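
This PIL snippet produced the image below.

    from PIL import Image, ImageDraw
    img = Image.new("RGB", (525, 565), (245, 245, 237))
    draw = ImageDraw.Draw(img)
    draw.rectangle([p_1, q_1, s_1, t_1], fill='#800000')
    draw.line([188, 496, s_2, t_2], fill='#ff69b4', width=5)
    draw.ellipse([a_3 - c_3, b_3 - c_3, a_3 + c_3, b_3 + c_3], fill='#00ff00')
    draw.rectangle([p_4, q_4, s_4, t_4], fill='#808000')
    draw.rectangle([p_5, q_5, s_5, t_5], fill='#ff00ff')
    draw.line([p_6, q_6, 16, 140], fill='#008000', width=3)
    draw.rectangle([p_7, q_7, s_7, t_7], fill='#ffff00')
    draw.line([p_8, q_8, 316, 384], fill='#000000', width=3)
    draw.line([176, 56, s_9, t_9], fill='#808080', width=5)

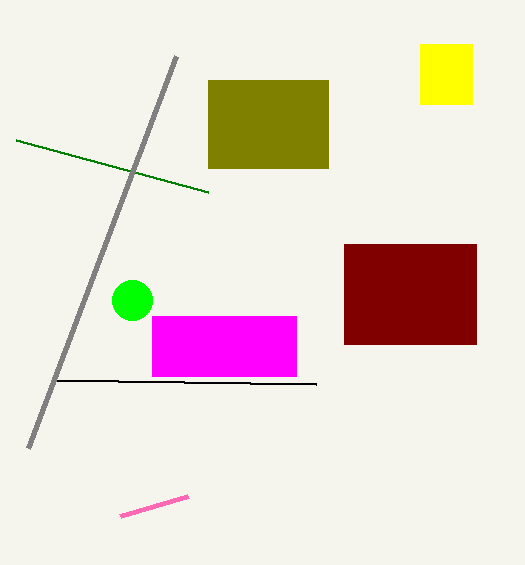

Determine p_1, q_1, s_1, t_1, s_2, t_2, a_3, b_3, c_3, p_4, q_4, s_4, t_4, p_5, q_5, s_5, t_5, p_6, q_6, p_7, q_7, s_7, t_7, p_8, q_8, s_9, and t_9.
p_1 = 344; q_1 = 244; s_1 = 476; t_1 = 344; s_2 = 120; t_2 = 516; a_3 = 132; b_3 = 300; c_3 = 20; p_4 = 208; q_4 = 80; s_4 = 328; t_4 = 168; p_5 = 152; q_5 = 316; s_5 = 296; t_5 = 376; p_6 = 208; q_6 = 192; p_7 = 420; q_7 = 44; s_7 = 472; t_7 = 104; p_8 = 52; q_8 = 380; s_9 = 28; t_9 = 448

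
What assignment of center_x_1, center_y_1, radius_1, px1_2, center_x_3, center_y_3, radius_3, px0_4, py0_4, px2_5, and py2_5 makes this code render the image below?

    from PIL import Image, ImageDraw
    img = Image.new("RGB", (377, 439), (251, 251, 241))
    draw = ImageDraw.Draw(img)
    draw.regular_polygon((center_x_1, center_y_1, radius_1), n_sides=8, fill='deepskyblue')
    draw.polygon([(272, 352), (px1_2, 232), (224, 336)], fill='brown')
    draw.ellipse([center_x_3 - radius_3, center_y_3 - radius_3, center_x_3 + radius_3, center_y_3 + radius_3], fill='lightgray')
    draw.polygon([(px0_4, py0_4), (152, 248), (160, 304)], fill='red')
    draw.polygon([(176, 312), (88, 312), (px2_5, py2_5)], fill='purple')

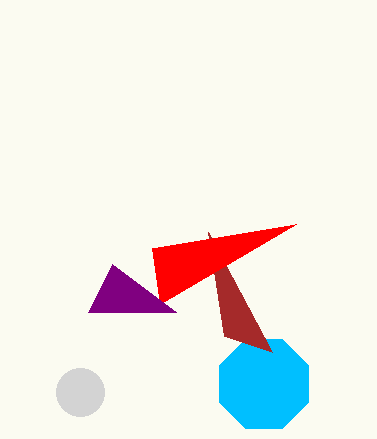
center_x_1 = 264; center_y_1 = 384; radius_1 = 48; px1_2 = 208; center_x_3 = 80; center_y_3 = 392; radius_3 = 24; px0_4 = 296; py0_4 = 224; px2_5 = 112; py2_5 = 264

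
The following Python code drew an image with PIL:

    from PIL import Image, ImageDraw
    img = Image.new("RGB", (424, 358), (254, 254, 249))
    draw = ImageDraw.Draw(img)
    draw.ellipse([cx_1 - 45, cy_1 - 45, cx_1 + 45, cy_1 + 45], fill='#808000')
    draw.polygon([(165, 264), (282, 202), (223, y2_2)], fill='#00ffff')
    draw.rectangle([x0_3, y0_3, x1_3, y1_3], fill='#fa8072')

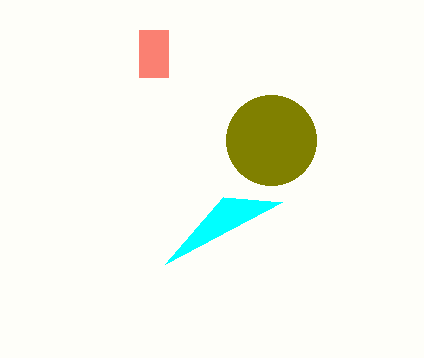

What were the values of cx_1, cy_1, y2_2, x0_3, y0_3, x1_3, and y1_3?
cx_1 = 271
cy_1 = 140
y2_2 = 197
x0_3 = 139
y0_3 = 30
x1_3 = 168
y1_3 = 77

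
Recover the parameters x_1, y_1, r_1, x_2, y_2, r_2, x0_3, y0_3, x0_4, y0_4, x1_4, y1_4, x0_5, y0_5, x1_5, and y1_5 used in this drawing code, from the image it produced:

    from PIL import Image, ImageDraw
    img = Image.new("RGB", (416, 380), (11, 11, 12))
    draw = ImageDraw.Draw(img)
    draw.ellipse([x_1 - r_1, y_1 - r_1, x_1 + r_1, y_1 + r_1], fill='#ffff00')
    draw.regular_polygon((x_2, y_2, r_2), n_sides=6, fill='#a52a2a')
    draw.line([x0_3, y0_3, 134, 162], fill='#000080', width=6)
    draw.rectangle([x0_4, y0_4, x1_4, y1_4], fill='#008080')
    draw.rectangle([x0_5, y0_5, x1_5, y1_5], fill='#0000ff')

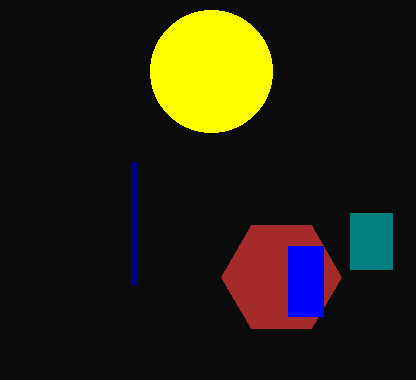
x_1 = 211; y_1 = 71; r_1 = 61; x_2 = 281; y_2 = 277; r_2 = 60; x0_3 = 134; y0_3 = 284; x0_4 = 350; y0_4 = 213; x1_4 = 392; y1_4 = 269; x0_5 = 288; y0_5 = 246; x1_5 = 323; y1_5 = 316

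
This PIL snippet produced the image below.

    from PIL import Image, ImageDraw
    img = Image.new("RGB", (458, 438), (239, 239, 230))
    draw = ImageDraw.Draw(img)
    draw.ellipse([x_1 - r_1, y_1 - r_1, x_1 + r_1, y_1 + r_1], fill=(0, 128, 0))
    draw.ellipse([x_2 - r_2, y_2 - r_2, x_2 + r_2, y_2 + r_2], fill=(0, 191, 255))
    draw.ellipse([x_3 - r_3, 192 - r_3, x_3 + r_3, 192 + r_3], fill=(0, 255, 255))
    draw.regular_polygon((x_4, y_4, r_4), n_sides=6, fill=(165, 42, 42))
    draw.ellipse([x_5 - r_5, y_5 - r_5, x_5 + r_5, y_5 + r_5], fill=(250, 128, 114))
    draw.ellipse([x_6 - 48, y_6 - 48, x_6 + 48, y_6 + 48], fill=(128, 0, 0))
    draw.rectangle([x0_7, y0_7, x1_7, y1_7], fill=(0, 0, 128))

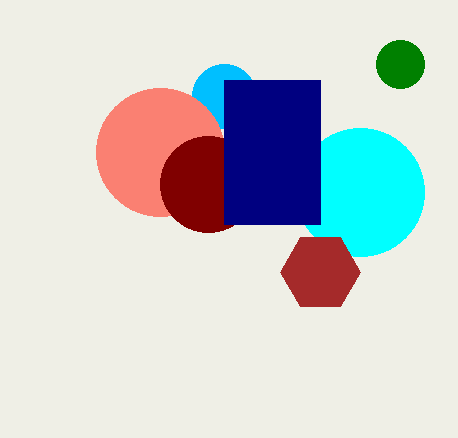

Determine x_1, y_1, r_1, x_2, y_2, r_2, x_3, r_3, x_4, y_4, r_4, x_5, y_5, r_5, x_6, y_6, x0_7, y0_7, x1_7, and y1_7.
x_1 = 400
y_1 = 64
r_1 = 24
x_2 = 224
y_2 = 96
r_2 = 32
x_3 = 360
r_3 = 64
x_4 = 320
y_4 = 272
r_4 = 40
x_5 = 160
y_5 = 152
r_5 = 64
x_6 = 208
y_6 = 184
x0_7 = 224
y0_7 = 80
x1_7 = 320
y1_7 = 224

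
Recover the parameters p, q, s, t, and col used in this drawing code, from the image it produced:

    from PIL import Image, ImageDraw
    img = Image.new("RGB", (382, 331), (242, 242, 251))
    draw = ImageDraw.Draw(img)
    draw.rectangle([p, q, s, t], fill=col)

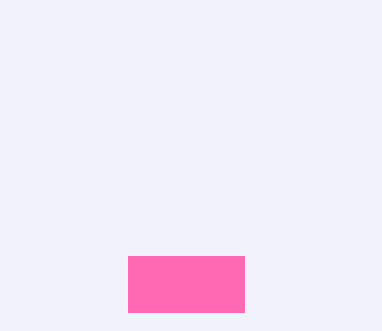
p = 128
q = 256
s = 244
t = 312
col = 'hotpink'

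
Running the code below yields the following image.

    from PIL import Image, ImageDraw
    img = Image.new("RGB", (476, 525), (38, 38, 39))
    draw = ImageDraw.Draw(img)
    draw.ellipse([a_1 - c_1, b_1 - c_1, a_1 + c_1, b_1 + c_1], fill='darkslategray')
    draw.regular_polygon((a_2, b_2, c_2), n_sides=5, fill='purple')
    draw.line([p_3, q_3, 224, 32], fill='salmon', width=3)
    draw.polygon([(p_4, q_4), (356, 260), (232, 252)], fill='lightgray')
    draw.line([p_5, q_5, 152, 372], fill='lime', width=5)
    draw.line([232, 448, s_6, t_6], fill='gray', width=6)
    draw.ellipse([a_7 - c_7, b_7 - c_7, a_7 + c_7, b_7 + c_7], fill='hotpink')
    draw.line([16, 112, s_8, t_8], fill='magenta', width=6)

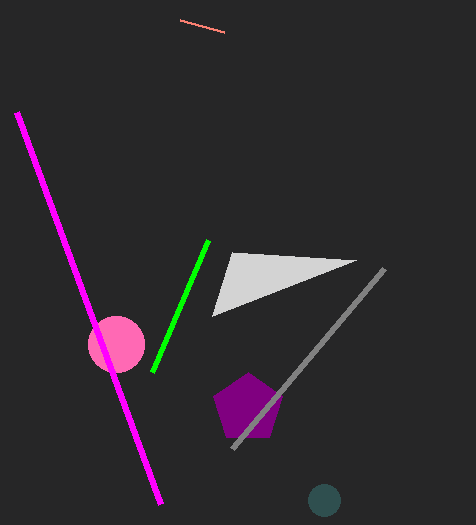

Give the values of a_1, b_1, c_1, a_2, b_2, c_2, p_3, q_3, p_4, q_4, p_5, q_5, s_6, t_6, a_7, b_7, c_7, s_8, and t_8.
a_1 = 324
b_1 = 500
c_1 = 16
a_2 = 248
b_2 = 408
c_2 = 36
p_3 = 180
q_3 = 20
p_4 = 212
q_4 = 316
p_5 = 208
q_5 = 240
s_6 = 384
t_6 = 268
a_7 = 116
b_7 = 344
c_7 = 28
s_8 = 160
t_8 = 504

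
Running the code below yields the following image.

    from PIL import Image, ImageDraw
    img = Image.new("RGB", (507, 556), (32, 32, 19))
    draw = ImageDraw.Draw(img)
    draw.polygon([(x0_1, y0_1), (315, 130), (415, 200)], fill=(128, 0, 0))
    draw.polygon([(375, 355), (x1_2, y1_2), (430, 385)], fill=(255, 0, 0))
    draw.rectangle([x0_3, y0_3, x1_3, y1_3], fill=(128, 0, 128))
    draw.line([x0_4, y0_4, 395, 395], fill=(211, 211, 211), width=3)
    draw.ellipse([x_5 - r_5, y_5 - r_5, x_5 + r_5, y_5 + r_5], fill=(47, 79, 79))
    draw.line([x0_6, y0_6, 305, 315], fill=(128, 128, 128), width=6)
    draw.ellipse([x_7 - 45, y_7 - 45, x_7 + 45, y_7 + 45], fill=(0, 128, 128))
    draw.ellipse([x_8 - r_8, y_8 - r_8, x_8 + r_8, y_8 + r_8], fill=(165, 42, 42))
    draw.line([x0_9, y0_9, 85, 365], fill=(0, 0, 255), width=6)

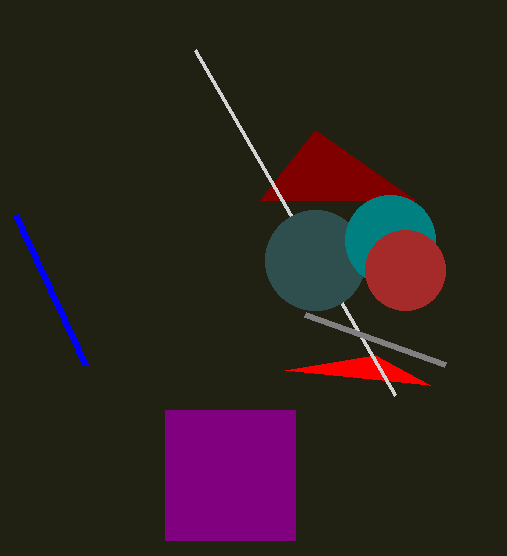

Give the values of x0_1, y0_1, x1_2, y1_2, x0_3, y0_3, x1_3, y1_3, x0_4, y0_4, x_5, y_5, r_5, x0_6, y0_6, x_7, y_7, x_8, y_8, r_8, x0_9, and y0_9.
x0_1 = 260
y0_1 = 200
x1_2 = 285
y1_2 = 370
x0_3 = 165
y0_3 = 410
x1_3 = 295
y1_3 = 540
x0_4 = 195
y0_4 = 50
x_5 = 315
y_5 = 260
r_5 = 50
x0_6 = 445
y0_6 = 365
x_7 = 390
y_7 = 240
x_8 = 405
y_8 = 270
r_8 = 40
x0_9 = 15
y0_9 = 215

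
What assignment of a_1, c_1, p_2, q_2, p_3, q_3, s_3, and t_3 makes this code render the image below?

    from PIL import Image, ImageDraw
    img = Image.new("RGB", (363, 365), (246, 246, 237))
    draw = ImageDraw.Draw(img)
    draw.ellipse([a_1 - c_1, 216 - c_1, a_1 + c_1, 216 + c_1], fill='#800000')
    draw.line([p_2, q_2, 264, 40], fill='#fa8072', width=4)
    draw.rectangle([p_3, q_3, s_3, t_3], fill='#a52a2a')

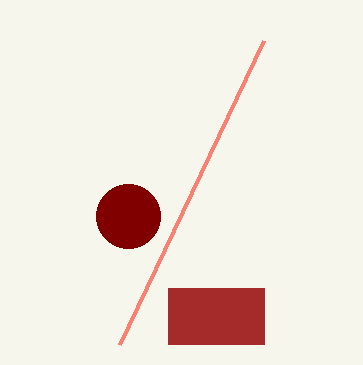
a_1 = 128, c_1 = 32, p_2 = 120, q_2 = 344, p_3 = 168, q_3 = 288, s_3 = 264, t_3 = 344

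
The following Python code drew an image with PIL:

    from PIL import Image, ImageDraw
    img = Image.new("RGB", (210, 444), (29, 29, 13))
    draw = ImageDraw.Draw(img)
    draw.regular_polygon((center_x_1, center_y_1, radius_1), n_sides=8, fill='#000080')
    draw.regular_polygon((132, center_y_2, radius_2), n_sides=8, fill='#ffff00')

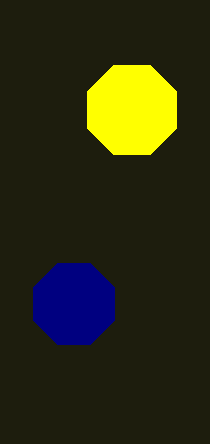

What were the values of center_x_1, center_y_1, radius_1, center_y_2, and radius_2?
center_x_1 = 74, center_y_1 = 304, radius_1 = 44, center_y_2 = 110, radius_2 = 48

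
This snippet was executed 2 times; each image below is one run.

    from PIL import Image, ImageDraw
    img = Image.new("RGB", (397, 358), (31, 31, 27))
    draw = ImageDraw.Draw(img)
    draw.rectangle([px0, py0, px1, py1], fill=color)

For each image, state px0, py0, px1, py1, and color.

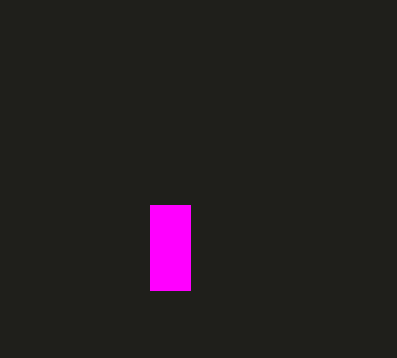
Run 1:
px0 = 150, py0 = 205, px1 = 190, py1 = 290, color = 'magenta'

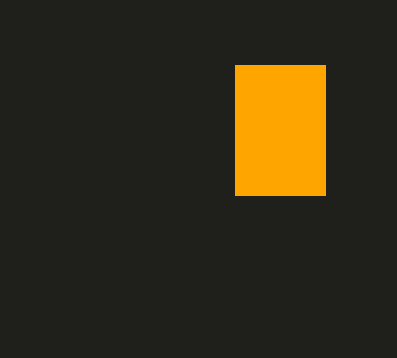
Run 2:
px0 = 235
py0 = 65
px1 = 325
py1 = 195
color = 'orange'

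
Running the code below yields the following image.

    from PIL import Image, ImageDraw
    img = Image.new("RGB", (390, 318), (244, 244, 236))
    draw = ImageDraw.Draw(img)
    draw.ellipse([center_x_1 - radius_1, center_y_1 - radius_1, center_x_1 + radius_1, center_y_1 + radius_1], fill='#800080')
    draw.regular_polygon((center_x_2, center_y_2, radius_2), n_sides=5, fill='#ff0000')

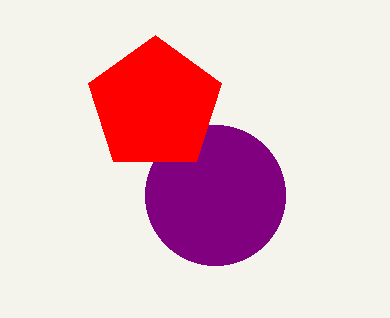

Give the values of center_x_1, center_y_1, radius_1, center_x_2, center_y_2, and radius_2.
center_x_1 = 215
center_y_1 = 195
radius_1 = 70
center_x_2 = 155
center_y_2 = 105
radius_2 = 70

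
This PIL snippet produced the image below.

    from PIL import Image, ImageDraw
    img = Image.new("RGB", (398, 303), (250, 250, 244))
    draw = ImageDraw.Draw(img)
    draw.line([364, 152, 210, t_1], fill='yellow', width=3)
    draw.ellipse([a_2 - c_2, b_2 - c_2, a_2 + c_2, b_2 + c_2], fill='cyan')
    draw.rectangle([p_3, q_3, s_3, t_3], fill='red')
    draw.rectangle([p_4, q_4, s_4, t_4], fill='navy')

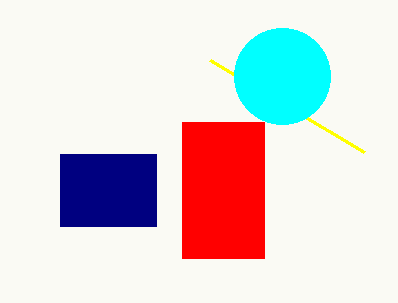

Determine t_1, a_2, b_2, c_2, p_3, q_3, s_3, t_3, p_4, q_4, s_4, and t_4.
t_1 = 60; a_2 = 282; b_2 = 76; c_2 = 48; p_3 = 182; q_3 = 122; s_3 = 264; t_3 = 258; p_4 = 60; q_4 = 154; s_4 = 156; t_4 = 226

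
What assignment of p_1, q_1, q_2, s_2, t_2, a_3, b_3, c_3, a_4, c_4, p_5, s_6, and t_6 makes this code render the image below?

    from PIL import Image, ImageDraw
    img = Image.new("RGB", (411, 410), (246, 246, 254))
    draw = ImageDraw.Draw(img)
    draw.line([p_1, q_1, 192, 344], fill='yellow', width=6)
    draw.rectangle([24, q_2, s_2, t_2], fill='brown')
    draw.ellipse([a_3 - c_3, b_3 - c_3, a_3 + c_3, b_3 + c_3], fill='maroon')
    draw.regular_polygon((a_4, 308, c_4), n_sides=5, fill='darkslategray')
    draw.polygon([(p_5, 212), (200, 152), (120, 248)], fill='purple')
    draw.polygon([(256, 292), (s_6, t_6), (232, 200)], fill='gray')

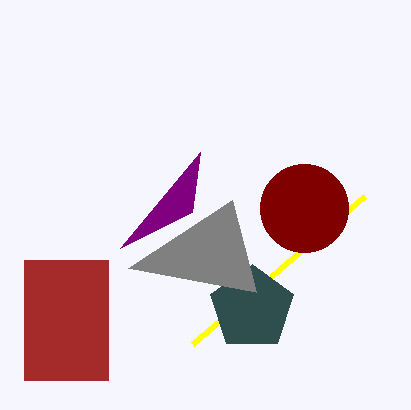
p_1 = 364
q_1 = 196
q_2 = 260
s_2 = 108
t_2 = 380
a_3 = 304
b_3 = 208
c_3 = 44
a_4 = 252
c_4 = 44
p_5 = 192
s_6 = 128
t_6 = 268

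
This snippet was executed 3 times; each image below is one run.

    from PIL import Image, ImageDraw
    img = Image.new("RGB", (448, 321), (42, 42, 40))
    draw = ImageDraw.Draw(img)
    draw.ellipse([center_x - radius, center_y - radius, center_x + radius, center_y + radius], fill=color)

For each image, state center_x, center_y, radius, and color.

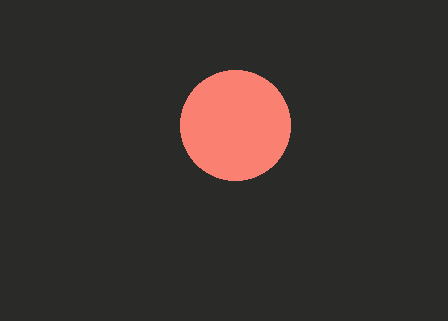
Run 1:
center_x = 235; center_y = 125; radius = 55; color = 'salmon'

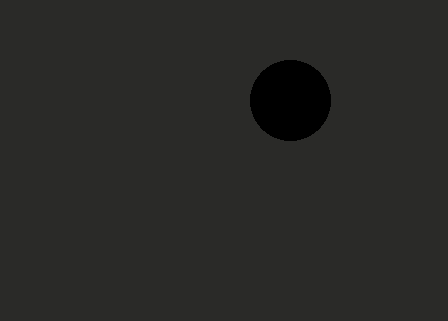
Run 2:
center_x = 290; center_y = 100; radius = 40; color = 'black'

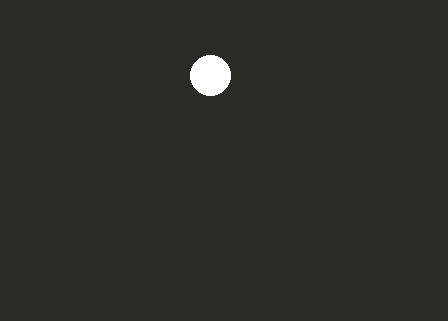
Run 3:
center_x = 210
center_y = 75
radius = 20
color = 'white'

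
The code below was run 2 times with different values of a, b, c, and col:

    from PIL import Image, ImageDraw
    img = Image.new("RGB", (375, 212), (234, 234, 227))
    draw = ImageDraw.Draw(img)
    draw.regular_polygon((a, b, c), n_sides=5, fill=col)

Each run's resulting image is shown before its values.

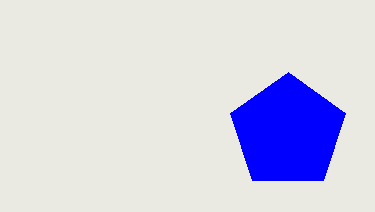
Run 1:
a = 288
b = 132
c = 60
col = 'blue'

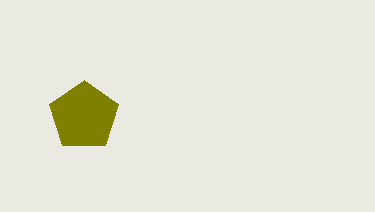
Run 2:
a = 84
b = 116
c = 36
col = 'olive'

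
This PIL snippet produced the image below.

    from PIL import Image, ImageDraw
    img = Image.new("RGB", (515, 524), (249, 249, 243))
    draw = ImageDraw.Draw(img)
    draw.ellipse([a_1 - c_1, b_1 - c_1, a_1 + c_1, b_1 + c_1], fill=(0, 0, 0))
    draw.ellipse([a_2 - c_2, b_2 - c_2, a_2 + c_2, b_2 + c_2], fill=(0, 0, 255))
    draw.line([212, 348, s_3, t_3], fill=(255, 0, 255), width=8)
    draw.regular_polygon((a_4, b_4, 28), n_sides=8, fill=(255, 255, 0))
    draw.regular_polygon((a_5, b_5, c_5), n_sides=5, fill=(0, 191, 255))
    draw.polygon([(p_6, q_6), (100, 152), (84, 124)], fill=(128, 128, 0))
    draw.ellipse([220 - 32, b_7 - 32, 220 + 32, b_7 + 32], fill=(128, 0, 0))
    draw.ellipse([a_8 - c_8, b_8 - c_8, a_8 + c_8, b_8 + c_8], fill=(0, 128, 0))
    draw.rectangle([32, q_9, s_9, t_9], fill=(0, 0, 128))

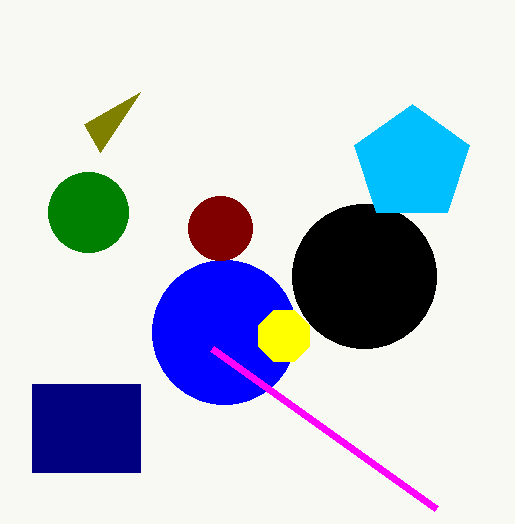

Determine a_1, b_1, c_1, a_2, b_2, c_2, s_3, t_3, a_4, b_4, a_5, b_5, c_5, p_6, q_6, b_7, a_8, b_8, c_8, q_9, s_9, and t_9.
a_1 = 364, b_1 = 276, c_1 = 72, a_2 = 224, b_2 = 332, c_2 = 72, s_3 = 436, t_3 = 508, a_4 = 284, b_4 = 336, a_5 = 412, b_5 = 164, c_5 = 60, p_6 = 140, q_6 = 92, b_7 = 228, a_8 = 88, b_8 = 212, c_8 = 40, q_9 = 384, s_9 = 140, t_9 = 472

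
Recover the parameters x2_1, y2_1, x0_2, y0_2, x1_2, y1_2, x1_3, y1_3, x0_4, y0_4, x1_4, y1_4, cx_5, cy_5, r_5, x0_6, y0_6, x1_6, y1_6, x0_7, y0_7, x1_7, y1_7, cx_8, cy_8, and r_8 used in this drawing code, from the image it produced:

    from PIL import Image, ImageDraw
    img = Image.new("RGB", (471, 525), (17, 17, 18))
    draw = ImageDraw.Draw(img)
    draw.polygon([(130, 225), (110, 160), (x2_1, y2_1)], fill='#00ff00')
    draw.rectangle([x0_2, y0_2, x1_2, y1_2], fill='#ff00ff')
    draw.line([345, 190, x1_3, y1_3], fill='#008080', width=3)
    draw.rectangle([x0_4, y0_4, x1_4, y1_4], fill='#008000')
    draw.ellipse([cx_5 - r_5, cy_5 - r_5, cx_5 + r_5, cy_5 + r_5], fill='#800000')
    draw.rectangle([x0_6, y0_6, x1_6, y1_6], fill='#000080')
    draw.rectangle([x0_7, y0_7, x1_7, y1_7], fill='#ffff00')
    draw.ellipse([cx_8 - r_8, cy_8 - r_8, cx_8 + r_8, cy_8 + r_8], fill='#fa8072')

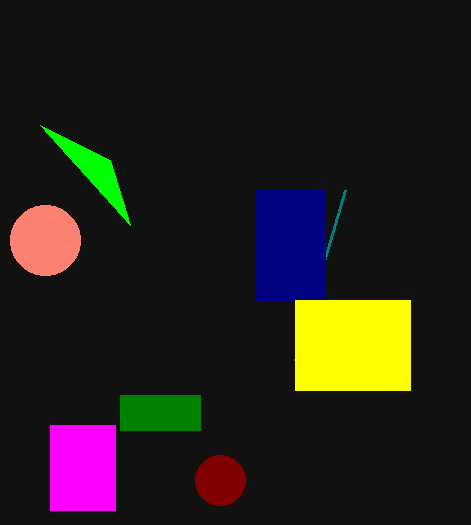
x2_1 = 40, y2_1 = 125, x0_2 = 50, y0_2 = 425, x1_2 = 115, y1_2 = 510, x1_3 = 295, y1_3 = 360, x0_4 = 120, y0_4 = 395, x1_4 = 200, y1_4 = 430, cx_5 = 220, cy_5 = 480, r_5 = 25, x0_6 = 255, y0_6 = 190, x1_6 = 325, y1_6 = 300, x0_7 = 295, y0_7 = 300, x1_7 = 410, y1_7 = 390, cx_8 = 45, cy_8 = 240, r_8 = 35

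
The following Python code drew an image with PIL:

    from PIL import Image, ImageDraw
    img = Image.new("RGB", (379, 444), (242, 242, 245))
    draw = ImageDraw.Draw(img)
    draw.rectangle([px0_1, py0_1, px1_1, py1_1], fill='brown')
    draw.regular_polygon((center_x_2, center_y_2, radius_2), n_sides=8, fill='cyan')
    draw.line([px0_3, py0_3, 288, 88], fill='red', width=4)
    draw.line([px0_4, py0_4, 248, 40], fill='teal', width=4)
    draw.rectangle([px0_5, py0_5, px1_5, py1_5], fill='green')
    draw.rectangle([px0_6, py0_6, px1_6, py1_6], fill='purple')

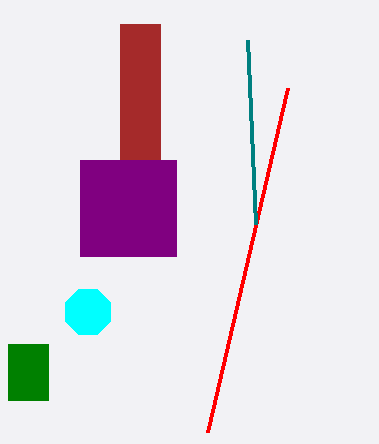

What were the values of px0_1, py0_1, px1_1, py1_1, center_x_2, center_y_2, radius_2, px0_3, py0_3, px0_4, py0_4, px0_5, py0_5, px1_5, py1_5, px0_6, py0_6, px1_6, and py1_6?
px0_1 = 120, py0_1 = 24, px1_1 = 160, py1_1 = 160, center_x_2 = 88, center_y_2 = 312, radius_2 = 24, px0_3 = 208, py0_3 = 432, px0_4 = 256, py0_4 = 224, px0_5 = 8, py0_5 = 344, px1_5 = 48, py1_5 = 400, px0_6 = 80, py0_6 = 160, px1_6 = 176, py1_6 = 256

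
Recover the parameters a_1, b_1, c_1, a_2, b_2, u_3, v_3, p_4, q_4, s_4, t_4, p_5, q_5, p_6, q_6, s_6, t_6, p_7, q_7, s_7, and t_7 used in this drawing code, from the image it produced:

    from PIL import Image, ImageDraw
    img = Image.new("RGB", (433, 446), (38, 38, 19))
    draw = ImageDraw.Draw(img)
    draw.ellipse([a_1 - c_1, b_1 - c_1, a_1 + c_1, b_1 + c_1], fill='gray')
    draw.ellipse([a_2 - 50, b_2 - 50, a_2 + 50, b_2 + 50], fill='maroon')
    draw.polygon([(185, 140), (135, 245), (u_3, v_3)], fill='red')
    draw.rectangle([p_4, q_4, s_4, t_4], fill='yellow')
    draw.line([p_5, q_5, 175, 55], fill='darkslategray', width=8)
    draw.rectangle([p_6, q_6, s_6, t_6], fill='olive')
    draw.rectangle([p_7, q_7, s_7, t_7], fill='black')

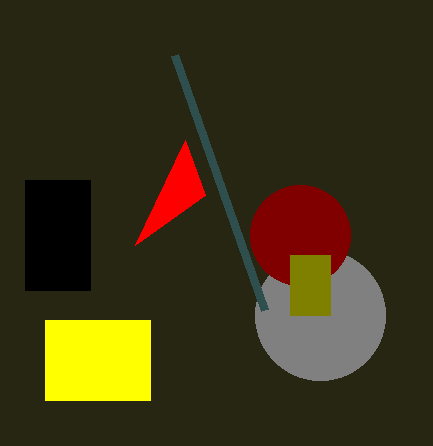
a_1 = 320
b_1 = 315
c_1 = 65
a_2 = 300
b_2 = 235
u_3 = 205
v_3 = 195
p_4 = 45
q_4 = 320
s_4 = 150
t_4 = 400
p_5 = 265
q_5 = 310
p_6 = 290
q_6 = 255
s_6 = 330
t_6 = 315
p_7 = 25
q_7 = 180
s_7 = 90
t_7 = 290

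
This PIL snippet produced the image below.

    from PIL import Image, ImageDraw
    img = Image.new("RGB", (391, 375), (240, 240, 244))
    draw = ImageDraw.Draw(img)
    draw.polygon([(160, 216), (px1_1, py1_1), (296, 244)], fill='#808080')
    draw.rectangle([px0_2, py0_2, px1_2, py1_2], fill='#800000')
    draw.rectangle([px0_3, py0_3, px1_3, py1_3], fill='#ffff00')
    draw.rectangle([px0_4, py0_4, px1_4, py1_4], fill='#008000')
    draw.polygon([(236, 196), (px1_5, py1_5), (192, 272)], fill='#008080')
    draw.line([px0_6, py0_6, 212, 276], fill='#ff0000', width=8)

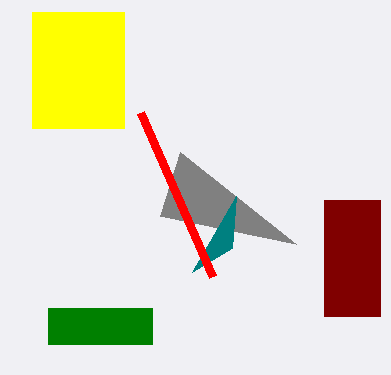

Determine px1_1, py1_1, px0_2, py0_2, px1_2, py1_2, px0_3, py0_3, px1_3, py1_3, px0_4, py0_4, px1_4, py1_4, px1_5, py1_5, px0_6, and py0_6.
px1_1 = 180, py1_1 = 152, px0_2 = 324, py0_2 = 200, px1_2 = 380, py1_2 = 316, px0_3 = 32, py0_3 = 12, px1_3 = 124, py1_3 = 128, px0_4 = 48, py0_4 = 308, px1_4 = 152, py1_4 = 344, px1_5 = 232, py1_5 = 248, px0_6 = 140, py0_6 = 112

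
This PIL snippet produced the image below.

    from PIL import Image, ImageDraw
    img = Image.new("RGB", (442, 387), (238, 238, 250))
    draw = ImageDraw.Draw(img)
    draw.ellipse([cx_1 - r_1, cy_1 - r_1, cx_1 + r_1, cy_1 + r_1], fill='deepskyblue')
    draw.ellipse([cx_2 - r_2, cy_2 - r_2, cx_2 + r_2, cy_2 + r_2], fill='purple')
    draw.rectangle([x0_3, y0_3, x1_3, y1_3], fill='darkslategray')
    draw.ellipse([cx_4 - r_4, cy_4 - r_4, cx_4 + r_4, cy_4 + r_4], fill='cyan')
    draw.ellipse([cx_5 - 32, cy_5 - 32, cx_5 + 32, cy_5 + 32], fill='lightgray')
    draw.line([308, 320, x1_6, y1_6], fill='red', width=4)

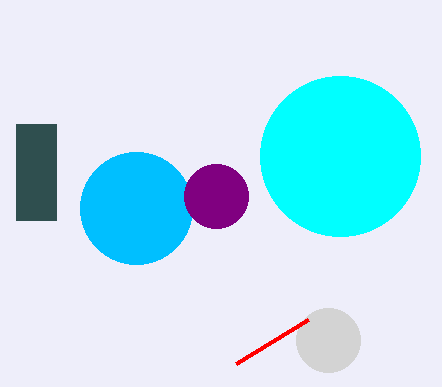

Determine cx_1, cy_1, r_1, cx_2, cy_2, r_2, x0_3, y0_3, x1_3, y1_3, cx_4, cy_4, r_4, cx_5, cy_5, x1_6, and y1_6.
cx_1 = 136; cy_1 = 208; r_1 = 56; cx_2 = 216; cy_2 = 196; r_2 = 32; x0_3 = 16; y0_3 = 124; x1_3 = 56; y1_3 = 220; cx_4 = 340; cy_4 = 156; r_4 = 80; cx_5 = 328; cy_5 = 340; x1_6 = 236; y1_6 = 364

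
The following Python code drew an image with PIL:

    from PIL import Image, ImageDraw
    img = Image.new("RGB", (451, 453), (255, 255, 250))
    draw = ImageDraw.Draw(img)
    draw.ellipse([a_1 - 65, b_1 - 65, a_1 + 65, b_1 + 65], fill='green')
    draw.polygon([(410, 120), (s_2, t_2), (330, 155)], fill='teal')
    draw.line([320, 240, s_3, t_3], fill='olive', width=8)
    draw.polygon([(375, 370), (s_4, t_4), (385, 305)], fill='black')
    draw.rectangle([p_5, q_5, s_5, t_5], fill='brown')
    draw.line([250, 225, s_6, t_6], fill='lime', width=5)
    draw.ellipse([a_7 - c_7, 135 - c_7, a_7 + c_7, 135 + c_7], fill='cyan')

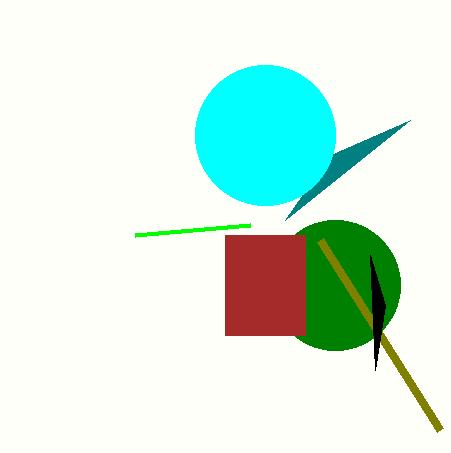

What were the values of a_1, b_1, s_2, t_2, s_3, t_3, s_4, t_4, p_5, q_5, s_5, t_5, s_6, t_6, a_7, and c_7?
a_1 = 335; b_1 = 285; s_2 = 285; t_2 = 220; s_3 = 440; t_3 = 430; s_4 = 370; t_4 = 255; p_5 = 225; q_5 = 235; s_5 = 305; t_5 = 335; s_6 = 135; t_6 = 235; a_7 = 265; c_7 = 70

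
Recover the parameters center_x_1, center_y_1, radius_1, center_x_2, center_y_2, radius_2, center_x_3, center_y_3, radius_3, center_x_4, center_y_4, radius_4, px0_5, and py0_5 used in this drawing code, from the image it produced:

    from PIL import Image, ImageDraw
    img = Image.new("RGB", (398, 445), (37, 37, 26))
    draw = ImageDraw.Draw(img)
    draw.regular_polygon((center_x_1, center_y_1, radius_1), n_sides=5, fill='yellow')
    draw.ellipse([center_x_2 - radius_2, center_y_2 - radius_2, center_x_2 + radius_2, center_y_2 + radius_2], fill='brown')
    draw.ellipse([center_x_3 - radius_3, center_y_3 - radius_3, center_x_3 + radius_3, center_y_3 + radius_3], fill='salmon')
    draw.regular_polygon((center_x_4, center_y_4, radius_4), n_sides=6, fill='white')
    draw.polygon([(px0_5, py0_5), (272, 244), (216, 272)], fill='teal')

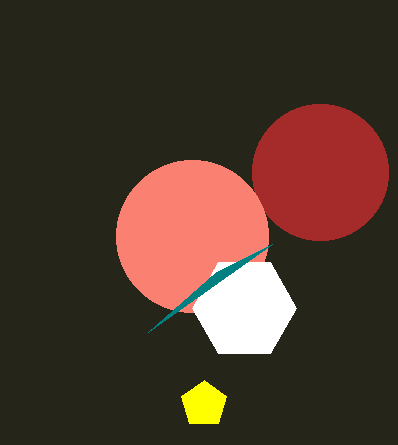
center_x_1 = 204, center_y_1 = 404, radius_1 = 24, center_x_2 = 320, center_y_2 = 172, radius_2 = 68, center_x_3 = 192, center_y_3 = 236, radius_3 = 76, center_x_4 = 244, center_y_4 = 308, radius_4 = 52, px0_5 = 148, py0_5 = 332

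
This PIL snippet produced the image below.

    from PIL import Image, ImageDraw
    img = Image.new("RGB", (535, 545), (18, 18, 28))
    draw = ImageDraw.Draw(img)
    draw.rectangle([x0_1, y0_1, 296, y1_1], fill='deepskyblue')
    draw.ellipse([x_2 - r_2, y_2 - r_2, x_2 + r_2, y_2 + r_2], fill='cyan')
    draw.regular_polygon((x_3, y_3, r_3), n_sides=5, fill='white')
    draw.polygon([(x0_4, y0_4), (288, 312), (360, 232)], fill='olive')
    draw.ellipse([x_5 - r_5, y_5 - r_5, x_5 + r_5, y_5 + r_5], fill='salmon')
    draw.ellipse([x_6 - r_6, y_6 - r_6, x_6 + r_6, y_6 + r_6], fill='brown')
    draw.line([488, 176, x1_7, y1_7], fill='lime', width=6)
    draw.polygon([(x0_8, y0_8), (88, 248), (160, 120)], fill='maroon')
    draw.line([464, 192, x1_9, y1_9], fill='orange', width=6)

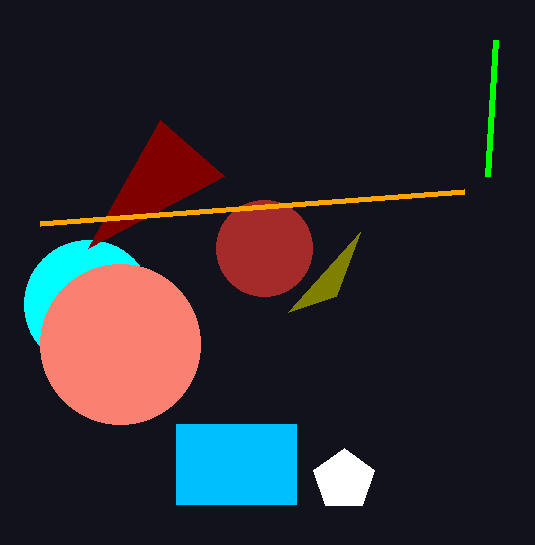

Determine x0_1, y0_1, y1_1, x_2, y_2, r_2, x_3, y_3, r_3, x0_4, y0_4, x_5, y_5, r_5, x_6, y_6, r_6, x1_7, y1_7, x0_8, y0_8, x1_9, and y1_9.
x0_1 = 176; y0_1 = 424; y1_1 = 504; x_2 = 88; y_2 = 304; r_2 = 64; x_3 = 344; y_3 = 480; r_3 = 32; x0_4 = 336; y0_4 = 296; x_5 = 120; y_5 = 344; r_5 = 80; x_6 = 264; y_6 = 248; r_6 = 48; x1_7 = 496; y1_7 = 40; x0_8 = 224; y0_8 = 176; x1_9 = 40; y1_9 = 224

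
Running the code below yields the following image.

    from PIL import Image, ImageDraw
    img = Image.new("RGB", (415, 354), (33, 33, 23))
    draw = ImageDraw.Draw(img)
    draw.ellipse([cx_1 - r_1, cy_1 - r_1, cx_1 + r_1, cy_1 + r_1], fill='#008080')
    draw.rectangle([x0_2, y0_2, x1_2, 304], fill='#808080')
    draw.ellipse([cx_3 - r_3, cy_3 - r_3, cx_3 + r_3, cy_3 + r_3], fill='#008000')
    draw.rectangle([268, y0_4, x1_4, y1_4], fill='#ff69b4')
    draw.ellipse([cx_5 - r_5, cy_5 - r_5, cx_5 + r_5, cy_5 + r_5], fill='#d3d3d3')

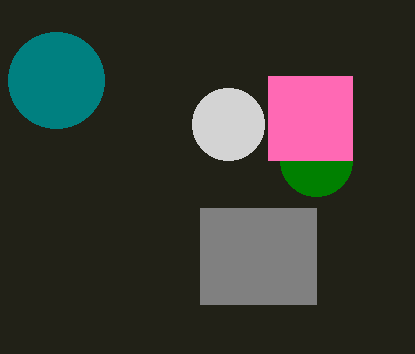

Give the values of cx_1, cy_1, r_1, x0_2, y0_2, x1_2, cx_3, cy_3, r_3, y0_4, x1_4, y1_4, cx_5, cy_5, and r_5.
cx_1 = 56, cy_1 = 80, r_1 = 48, x0_2 = 200, y0_2 = 208, x1_2 = 316, cx_3 = 316, cy_3 = 160, r_3 = 36, y0_4 = 76, x1_4 = 352, y1_4 = 160, cx_5 = 228, cy_5 = 124, r_5 = 36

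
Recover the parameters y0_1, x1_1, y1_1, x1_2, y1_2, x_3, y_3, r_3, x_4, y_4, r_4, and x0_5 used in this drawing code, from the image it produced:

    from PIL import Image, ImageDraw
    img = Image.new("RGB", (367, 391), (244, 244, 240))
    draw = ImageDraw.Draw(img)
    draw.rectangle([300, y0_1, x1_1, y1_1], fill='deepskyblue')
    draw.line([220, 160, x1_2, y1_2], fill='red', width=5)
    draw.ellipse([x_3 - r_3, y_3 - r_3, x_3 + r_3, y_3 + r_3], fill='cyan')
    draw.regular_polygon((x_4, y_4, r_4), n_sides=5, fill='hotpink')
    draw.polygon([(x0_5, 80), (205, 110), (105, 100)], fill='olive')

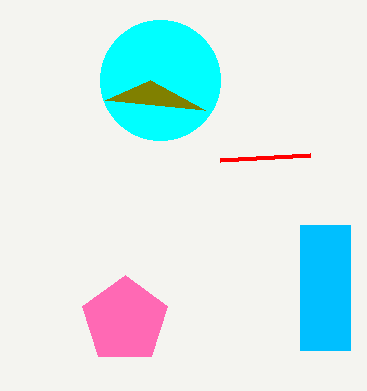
y0_1 = 225; x1_1 = 350; y1_1 = 350; x1_2 = 310; y1_2 = 155; x_3 = 160; y_3 = 80; r_3 = 60; x_4 = 125; y_4 = 320; r_4 = 45; x0_5 = 150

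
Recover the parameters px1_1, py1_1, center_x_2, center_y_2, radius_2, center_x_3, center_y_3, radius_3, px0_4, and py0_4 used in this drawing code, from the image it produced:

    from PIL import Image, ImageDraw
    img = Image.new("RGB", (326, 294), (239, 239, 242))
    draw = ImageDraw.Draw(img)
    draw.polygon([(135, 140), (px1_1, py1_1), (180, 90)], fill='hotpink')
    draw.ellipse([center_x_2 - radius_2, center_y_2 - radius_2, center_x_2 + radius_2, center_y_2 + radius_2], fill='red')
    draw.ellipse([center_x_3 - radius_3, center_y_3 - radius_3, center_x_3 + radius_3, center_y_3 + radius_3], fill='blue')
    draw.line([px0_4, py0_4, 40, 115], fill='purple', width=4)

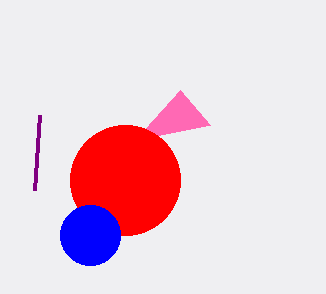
px1_1 = 210
py1_1 = 125
center_x_2 = 125
center_y_2 = 180
radius_2 = 55
center_x_3 = 90
center_y_3 = 235
radius_3 = 30
px0_4 = 35
py0_4 = 190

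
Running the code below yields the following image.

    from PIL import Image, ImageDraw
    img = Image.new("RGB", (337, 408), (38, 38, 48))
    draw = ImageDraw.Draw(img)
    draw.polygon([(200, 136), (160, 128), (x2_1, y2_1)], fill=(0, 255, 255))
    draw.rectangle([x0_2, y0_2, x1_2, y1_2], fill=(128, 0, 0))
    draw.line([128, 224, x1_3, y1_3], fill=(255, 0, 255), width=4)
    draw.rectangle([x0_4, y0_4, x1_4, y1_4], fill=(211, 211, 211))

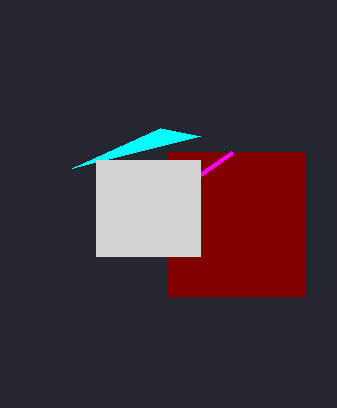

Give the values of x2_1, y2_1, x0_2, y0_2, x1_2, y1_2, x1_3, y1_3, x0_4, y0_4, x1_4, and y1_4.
x2_1 = 72
y2_1 = 168
x0_2 = 168
y0_2 = 152
x1_2 = 304
y1_2 = 296
x1_3 = 232
y1_3 = 152
x0_4 = 96
y0_4 = 160
x1_4 = 200
y1_4 = 256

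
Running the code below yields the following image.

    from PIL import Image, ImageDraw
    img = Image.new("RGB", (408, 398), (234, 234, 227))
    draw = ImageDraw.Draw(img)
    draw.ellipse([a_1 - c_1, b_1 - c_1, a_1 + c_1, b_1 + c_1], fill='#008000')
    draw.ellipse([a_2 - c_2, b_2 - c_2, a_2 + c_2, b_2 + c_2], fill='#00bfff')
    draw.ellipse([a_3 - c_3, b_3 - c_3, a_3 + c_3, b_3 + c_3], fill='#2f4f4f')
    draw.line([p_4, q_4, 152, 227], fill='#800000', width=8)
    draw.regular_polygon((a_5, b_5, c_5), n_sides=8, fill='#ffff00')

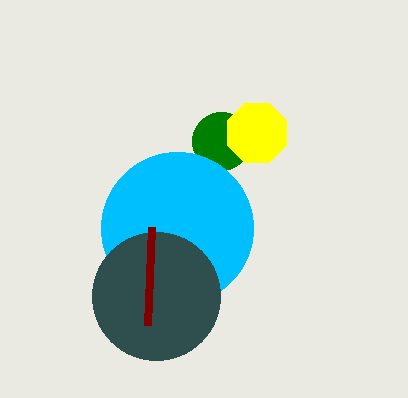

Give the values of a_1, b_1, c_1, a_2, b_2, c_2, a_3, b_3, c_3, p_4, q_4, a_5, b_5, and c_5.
a_1 = 221
b_1 = 141
c_1 = 29
a_2 = 177
b_2 = 228
c_2 = 76
a_3 = 156
b_3 = 296
c_3 = 64
p_4 = 148
q_4 = 325
a_5 = 257
b_5 = 133
c_5 = 32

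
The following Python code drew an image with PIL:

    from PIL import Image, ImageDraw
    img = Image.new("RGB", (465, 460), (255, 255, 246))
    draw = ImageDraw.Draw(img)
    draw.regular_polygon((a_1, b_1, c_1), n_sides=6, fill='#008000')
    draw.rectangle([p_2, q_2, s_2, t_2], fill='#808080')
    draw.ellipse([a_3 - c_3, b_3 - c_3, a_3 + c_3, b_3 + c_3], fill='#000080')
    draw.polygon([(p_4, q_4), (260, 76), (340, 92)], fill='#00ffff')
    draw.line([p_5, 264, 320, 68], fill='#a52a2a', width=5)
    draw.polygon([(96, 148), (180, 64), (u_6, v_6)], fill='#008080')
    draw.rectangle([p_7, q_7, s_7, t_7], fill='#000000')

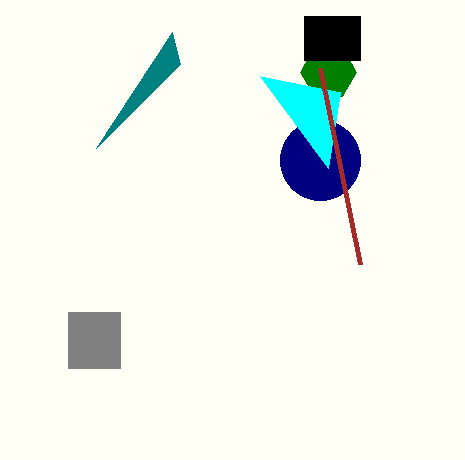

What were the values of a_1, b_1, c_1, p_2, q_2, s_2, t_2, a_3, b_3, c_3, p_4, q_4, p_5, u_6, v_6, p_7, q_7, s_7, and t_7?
a_1 = 328, b_1 = 72, c_1 = 28, p_2 = 68, q_2 = 312, s_2 = 120, t_2 = 368, a_3 = 320, b_3 = 160, c_3 = 40, p_4 = 328, q_4 = 168, p_5 = 360, u_6 = 172, v_6 = 32, p_7 = 304, q_7 = 16, s_7 = 360, t_7 = 60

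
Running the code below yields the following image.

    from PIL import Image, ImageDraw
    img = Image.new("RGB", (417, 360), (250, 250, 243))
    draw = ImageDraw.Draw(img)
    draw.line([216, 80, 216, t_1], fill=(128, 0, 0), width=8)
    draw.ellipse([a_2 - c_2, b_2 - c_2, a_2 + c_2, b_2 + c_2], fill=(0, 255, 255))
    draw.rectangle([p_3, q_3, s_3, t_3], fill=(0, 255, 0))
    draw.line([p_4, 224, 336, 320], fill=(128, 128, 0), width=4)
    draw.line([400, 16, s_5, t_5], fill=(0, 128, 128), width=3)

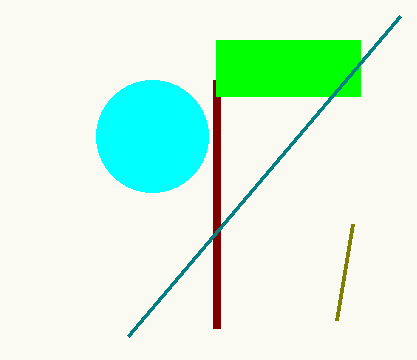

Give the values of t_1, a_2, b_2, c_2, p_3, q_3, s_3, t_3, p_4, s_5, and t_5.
t_1 = 328; a_2 = 152; b_2 = 136; c_2 = 56; p_3 = 216; q_3 = 40; s_3 = 360; t_3 = 96; p_4 = 352; s_5 = 128; t_5 = 336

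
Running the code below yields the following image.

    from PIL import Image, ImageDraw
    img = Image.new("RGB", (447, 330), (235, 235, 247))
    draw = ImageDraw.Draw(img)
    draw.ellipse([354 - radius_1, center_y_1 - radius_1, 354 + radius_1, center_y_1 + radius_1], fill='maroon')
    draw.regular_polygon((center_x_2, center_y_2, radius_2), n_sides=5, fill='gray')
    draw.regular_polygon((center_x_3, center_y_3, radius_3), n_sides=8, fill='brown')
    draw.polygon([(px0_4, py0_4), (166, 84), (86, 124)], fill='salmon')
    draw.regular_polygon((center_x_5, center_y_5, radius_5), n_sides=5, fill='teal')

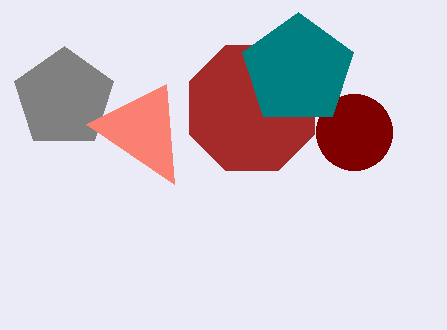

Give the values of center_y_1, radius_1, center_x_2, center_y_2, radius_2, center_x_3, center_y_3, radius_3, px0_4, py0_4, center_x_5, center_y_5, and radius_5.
center_y_1 = 132
radius_1 = 38
center_x_2 = 64
center_y_2 = 98
radius_2 = 52
center_x_3 = 252
center_y_3 = 108
radius_3 = 68
px0_4 = 174
py0_4 = 184
center_x_5 = 298
center_y_5 = 70
radius_5 = 58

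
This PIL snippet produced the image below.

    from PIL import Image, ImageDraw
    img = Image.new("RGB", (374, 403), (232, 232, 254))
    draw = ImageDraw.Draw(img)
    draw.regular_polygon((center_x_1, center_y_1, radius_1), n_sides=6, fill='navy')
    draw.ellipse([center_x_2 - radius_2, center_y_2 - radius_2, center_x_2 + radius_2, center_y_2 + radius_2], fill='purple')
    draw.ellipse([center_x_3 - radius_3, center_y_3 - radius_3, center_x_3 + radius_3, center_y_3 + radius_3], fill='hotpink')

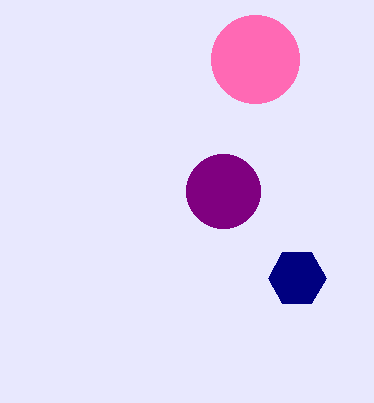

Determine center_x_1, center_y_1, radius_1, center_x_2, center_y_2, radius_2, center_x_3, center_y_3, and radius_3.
center_x_1 = 297; center_y_1 = 278; radius_1 = 29; center_x_2 = 223; center_y_2 = 191; radius_2 = 37; center_x_3 = 255; center_y_3 = 59; radius_3 = 44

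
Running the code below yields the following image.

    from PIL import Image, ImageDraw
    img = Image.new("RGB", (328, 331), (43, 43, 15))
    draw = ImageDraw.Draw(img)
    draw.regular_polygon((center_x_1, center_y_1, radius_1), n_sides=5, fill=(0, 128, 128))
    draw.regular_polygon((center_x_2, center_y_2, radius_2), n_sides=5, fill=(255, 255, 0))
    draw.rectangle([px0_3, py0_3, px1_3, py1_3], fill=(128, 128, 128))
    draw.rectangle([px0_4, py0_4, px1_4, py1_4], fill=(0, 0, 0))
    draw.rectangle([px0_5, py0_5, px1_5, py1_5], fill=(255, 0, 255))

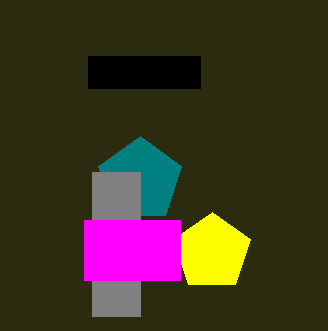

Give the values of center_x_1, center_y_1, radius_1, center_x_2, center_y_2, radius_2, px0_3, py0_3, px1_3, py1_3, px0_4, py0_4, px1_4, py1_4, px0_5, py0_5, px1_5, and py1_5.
center_x_1 = 140; center_y_1 = 180; radius_1 = 44; center_x_2 = 212; center_y_2 = 252; radius_2 = 40; px0_3 = 92; py0_3 = 172; px1_3 = 140; py1_3 = 316; px0_4 = 88; py0_4 = 56; px1_4 = 200; py1_4 = 88; px0_5 = 84; py0_5 = 220; px1_5 = 180; py1_5 = 280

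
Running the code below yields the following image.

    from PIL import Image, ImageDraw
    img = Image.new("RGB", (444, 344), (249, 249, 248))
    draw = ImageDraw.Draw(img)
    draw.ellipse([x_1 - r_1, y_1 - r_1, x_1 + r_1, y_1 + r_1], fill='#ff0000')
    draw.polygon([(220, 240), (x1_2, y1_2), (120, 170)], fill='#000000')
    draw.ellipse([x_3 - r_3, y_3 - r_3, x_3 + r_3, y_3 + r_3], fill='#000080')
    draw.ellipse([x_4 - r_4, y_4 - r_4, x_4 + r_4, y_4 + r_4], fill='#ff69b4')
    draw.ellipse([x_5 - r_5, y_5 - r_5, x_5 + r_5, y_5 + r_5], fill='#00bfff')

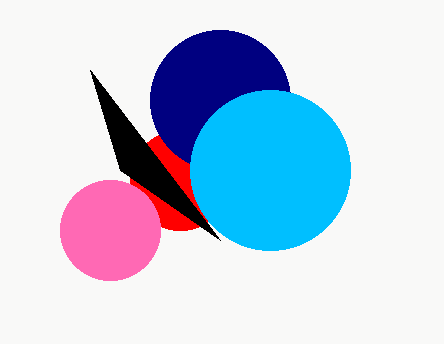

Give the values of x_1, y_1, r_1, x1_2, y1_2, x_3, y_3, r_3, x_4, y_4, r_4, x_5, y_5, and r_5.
x_1 = 180
y_1 = 180
r_1 = 50
x1_2 = 90
y1_2 = 70
x_3 = 220
y_3 = 100
r_3 = 70
x_4 = 110
y_4 = 230
r_4 = 50
x_5 = 270
y_5 = 170
r_5 = 80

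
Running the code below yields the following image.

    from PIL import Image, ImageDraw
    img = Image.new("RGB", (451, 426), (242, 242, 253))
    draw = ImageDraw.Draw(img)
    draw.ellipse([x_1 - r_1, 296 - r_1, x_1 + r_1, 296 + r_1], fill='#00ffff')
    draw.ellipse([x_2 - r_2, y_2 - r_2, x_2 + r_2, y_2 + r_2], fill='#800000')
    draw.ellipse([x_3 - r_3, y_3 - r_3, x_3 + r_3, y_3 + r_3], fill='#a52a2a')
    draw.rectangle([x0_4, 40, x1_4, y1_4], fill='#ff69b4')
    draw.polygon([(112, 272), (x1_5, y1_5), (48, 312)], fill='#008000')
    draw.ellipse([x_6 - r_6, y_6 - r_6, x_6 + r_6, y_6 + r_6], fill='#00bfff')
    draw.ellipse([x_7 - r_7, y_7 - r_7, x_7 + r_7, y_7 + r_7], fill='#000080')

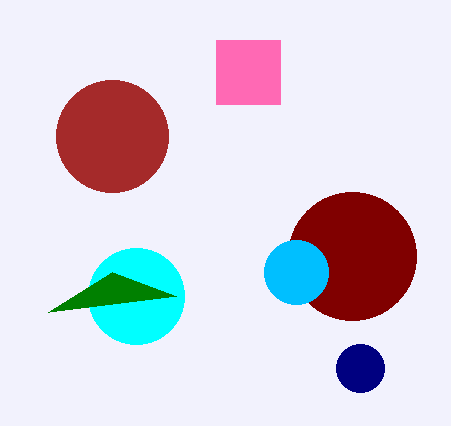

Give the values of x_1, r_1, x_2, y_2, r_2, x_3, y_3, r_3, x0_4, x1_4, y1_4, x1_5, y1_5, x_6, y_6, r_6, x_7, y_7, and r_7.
x_1 = 136
r_1 = 48
x_2 = 352
y_2 = 256
r_2 = 64
x_3 = 112
y_3 = 136
r_3 = 56
x0_4 = 216
x1_4 = 280
y1_4 = 104
x1_5 = 176
y1_5 = 296
x_6 = 296
y_6 = 272
r_6 = 32
x_7 = 360
y_7 = 368
r_7 = 24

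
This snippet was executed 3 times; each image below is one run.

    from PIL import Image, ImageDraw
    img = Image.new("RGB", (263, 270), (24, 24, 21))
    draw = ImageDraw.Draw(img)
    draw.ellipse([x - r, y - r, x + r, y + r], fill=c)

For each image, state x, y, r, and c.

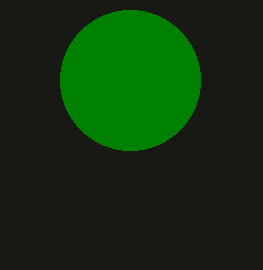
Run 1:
x = 130
y = 80
r = 70
c = 'green'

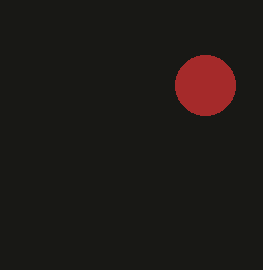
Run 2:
x = 205, y = 85, r = 30, c = 'brown'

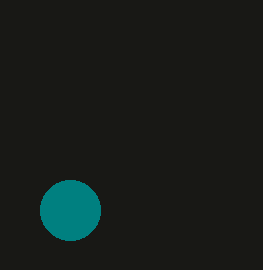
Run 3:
x = 70; y = 210; r = 30; c = 'teal'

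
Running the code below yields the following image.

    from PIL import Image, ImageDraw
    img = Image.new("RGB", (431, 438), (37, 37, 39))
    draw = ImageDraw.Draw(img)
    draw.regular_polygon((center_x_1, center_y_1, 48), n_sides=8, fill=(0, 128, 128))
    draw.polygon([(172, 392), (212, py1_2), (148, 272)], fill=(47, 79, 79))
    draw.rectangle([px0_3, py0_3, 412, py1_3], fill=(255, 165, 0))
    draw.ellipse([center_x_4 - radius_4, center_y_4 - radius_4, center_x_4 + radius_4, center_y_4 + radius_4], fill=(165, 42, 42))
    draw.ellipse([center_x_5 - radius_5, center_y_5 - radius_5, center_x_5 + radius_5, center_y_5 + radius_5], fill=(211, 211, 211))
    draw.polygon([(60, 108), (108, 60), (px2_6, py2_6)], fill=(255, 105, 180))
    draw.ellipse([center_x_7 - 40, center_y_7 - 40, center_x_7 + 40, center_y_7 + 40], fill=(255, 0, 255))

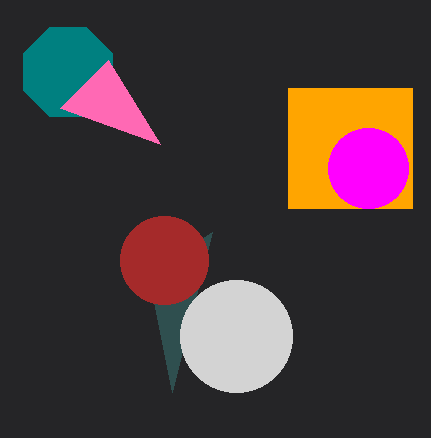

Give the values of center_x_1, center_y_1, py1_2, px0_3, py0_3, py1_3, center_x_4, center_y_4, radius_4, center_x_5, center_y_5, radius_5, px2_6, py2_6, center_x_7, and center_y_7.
center_x_1 = 68; center_y_1 = 72; py1_2 = 232; px0_3 = 288; py0_3 = 88; py1_3 = 208; center_x_4 = 164; center_y_4 = 260; radius_4 = 44; center_x_5 = 236; center_y_5 = 336; radius_5 = 56; px2_6 = 160; py2_6 = 144; center_x_7 = 368; center_y_7 = 168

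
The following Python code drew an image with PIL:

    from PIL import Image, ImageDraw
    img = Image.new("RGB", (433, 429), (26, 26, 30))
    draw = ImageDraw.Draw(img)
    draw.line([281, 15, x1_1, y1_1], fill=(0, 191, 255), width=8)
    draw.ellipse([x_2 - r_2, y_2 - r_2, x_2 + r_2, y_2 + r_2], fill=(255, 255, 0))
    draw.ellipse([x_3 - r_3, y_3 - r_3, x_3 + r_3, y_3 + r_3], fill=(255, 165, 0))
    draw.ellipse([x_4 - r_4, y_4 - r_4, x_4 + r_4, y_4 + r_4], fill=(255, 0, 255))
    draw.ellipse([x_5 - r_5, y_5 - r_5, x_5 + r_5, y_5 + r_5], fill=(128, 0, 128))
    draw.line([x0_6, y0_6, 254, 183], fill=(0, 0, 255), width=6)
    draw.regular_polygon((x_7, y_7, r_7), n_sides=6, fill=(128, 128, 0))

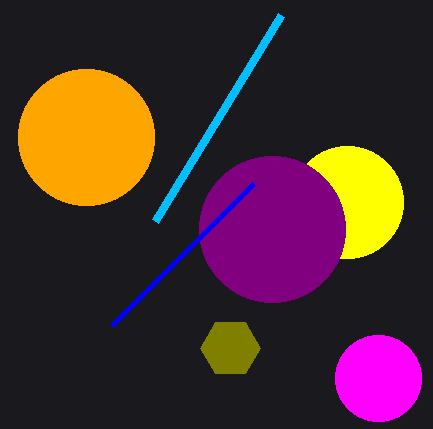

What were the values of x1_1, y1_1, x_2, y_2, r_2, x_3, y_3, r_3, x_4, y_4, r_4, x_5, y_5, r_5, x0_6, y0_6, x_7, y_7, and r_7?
x1_1 = 155; y1_1 = 221; x_2 = 347; y_2 = 202; r_2 = 56; x_3 = 86; y_3 = 137; r_3 = 68; x_4 = 378; y_4 = 378; r_4 = 43; x_5 = 272; y_5 = 229; r_5 = 73; x0_6 = 112; y0_6 = 325; x_7 = 230; y_7 = 348; r_7 = 30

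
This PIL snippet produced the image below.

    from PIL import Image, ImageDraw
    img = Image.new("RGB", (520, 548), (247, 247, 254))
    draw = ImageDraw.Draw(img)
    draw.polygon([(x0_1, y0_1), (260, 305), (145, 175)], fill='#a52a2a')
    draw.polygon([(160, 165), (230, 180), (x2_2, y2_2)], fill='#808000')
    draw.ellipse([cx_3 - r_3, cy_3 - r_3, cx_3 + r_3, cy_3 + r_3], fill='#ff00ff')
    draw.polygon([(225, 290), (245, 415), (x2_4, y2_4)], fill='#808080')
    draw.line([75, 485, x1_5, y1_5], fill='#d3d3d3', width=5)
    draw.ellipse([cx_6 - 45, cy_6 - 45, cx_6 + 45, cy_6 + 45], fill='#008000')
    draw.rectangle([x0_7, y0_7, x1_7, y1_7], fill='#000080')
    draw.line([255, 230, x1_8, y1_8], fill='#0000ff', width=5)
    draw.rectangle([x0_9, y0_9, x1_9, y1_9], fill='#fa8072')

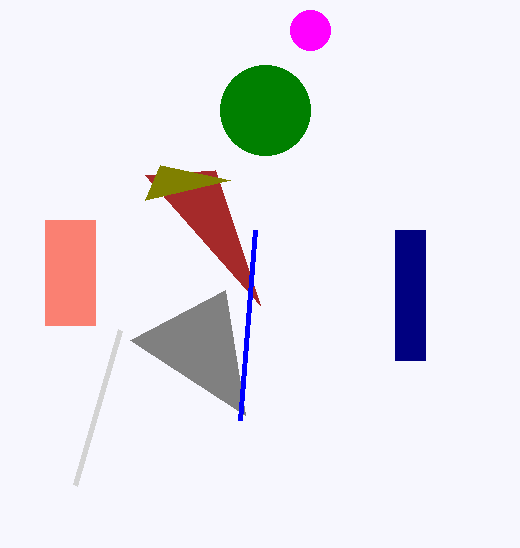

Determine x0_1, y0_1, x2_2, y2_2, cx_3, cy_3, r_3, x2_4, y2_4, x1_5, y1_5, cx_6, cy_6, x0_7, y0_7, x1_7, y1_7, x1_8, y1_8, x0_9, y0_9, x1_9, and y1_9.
x0_1 = 215
y0_1 = 170
x2_2 = 145
y2_2 = 200
cx_3 = 310
cy_3 = 30
r_3 = 20
x2_4 = 130
y2_4 = 340
x1_5 = 120
y1_5 = 330
cx_6 = 265
cy_6 = 110
x0_7 = 395
y0_7 = 230
x1_7 = 425
y1_7 = 360
x1_8 = 240
y1_8 = 420
x0_9 = 45
y0_9 = 220
x1_9 = 95
y1_9 = 325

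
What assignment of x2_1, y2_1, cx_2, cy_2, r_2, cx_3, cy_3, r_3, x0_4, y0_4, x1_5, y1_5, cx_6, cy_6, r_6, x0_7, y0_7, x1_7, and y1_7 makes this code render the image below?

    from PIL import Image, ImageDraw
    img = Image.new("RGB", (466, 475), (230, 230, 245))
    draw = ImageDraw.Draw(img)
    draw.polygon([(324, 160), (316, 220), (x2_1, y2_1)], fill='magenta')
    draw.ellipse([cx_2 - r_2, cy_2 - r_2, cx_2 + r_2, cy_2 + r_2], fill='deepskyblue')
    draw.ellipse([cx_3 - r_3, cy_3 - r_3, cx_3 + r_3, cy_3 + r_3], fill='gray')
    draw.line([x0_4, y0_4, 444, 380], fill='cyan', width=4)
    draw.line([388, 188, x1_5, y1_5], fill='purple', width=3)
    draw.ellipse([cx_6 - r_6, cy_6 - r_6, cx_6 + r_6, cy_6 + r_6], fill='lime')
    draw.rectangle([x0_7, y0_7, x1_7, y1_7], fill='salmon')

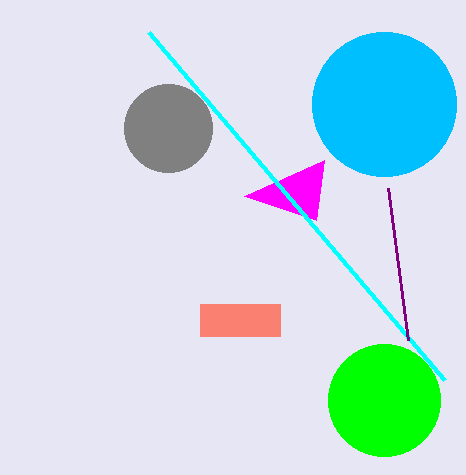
x2_1 = 244; y2_1 = 196; cx_2 = 384; cy_2 = 104; r_2 = 72; cx_3 = 168; cy_3 = 128; r_3 = 44; x0_4 = 148; y0_4 = 32; x1_5 = 408; y1_5 = 340; cx_6 = 384; cy_6 = 400; r_6 = 56; x0_7 = 200; y0_7 = 304; x1_7 = 280; y1_7 = 336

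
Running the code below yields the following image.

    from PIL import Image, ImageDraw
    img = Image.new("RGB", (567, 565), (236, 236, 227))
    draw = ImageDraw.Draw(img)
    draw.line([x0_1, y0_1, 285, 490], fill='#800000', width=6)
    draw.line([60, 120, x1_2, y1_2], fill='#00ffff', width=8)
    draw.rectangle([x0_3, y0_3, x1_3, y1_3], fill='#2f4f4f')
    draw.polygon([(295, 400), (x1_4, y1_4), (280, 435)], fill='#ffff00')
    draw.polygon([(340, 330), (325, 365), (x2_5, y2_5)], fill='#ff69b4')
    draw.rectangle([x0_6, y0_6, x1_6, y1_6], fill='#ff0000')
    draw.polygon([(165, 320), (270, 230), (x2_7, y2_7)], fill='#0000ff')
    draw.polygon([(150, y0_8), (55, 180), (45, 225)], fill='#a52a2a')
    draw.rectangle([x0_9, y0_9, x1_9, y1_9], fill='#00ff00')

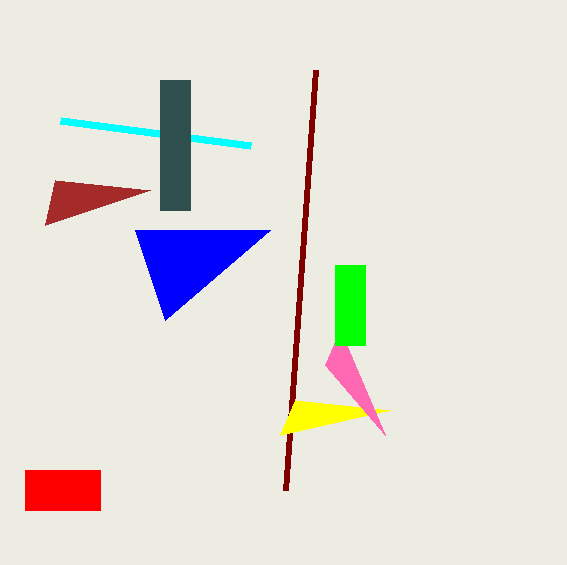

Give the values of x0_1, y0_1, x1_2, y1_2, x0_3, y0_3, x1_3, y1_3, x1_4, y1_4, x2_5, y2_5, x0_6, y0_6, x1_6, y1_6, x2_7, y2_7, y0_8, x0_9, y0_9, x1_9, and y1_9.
x0_1 = 315; y0_1 = 70; x1_2 = 250; y1_2 = 145; x0_3 = 160; y0_3 = 80; x1_3 = 190; y1_3 = 210; x1_4 = 390; y1_4 = 410; x2_5 = 385; y2_5 = 435; x0_6 = 25; y0_6 = 470; x1_6 = 100; y1_6 = 510; x2_7 = 135; y2_7 = 230; y0_8 = 190; x0_9 = 335; y0_9 = 265; x1_9 = 365; y1_9 = 345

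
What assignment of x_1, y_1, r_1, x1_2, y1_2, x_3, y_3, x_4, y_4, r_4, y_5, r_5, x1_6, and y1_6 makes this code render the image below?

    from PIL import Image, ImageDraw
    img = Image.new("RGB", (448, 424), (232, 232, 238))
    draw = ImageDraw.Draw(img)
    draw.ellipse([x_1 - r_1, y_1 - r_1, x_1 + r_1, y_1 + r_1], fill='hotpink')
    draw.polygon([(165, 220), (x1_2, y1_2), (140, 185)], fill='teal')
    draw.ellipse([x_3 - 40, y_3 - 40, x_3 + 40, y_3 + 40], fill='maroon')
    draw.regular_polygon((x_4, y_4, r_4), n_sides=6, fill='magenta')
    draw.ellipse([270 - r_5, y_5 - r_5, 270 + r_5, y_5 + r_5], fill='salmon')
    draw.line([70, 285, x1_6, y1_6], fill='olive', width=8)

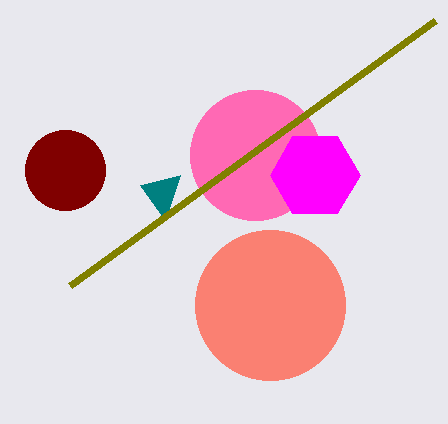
x_1 = 255; y_1 = 155; r_1 = 65; x1_2 = 180; y1_2 = 175; x_3 = 65; y_3 = 170; x_4 = 315; y_4 = 175; r_4 = 45; y_5 = 305; r_5 = 75; x1_6 = 435; y1_6 = 20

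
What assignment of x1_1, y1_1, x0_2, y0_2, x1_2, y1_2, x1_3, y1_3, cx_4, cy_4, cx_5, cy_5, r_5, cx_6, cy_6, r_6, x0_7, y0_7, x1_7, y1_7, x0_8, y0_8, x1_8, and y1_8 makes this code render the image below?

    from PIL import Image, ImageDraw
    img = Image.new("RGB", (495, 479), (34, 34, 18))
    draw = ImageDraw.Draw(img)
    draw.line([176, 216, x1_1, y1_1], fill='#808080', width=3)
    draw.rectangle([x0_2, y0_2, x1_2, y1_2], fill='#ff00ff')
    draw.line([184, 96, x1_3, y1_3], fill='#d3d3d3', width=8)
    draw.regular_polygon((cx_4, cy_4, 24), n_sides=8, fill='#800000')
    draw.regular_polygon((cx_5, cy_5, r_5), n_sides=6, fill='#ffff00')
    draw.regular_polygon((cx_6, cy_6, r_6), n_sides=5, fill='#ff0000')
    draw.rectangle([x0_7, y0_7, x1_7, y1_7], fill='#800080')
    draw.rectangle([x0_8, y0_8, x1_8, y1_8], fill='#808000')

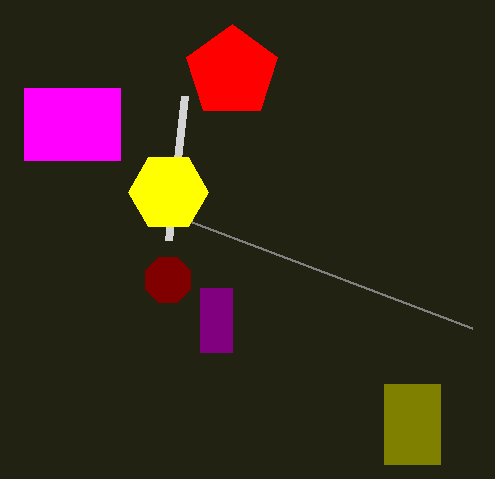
x1_1 = 472, y1_1 = 328, x0_2 = 24, y0_2 = 88, x1_2 = 120, y1_2 = 160, x1_3 = 168, y1_3 = 240, cx_4 = 168, cy_4 = 280, cx_5 = 168, cy_5 = 192, r_5 = 40, cx_6 = 232, cy_6 = 72, r_6 = 48, x0_7 = 200, y0_7 = 288, x1_7 = 232, y1_7 = 352, x0_8 = 384, y0_8 = 384, x1_8 = 440, y1_8 = 464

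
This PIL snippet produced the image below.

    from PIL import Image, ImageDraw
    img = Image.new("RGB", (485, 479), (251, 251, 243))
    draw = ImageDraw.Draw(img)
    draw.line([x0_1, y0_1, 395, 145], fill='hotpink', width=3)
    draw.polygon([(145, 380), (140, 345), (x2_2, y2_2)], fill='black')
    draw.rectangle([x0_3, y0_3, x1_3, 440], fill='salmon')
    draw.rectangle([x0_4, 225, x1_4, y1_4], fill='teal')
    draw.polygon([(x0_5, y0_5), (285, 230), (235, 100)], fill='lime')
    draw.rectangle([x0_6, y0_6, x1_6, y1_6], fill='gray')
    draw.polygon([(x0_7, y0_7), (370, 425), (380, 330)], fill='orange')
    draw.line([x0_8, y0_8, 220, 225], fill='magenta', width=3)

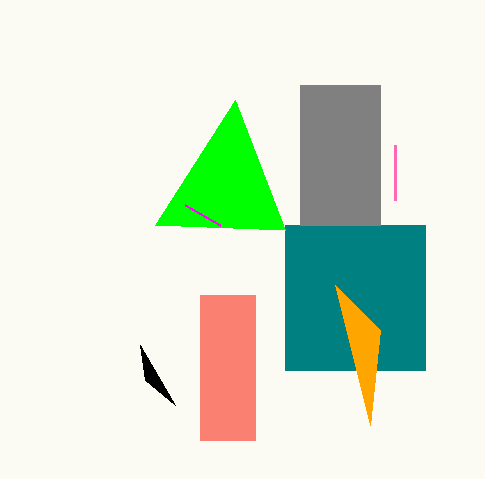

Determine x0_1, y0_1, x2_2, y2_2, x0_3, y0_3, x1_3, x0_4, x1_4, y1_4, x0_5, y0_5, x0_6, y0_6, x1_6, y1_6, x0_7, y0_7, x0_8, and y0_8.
x0_1 = 395
y0_1 = 200
x2_2 = 175
y2_2 = 405
x0_3 = 200
y0_3 = 295
x1_3 = 255
x0_4 = 285
x1_4 = 425
y1_4 = 370
x0_5 = 155
y0_5 = 225
x0_6 = 300
y0_6 = 85
x1_6 = 380
y1_6 = 225
x0_7 = 335
y0_7 = 285
x0_8 = 185
y0_8 = 205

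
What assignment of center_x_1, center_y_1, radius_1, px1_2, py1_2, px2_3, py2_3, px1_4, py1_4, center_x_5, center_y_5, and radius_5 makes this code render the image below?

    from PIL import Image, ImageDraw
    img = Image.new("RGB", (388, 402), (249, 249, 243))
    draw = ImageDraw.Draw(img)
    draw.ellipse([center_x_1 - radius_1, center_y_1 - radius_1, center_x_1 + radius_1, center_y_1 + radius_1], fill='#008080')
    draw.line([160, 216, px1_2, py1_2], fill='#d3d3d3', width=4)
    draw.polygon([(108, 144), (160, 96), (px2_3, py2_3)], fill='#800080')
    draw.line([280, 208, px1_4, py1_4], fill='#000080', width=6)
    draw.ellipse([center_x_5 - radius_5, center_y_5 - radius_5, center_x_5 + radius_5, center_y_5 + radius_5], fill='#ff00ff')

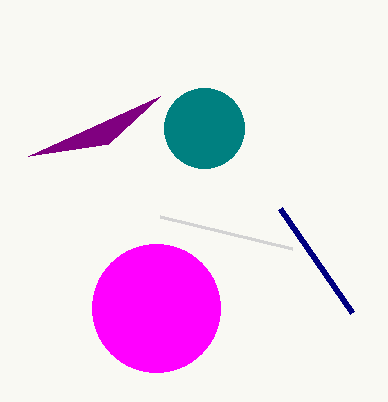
center_x_1 = 204; center_y_1 = 128; radius_1 = 40; px1_2 = 292; py1_2 = 248; px2_3 = 28; py2_3 = 156; px1_4 = 352; py1_4 = 312; center_x_5 = 156; center_y_5 = 308; radius_5 = 64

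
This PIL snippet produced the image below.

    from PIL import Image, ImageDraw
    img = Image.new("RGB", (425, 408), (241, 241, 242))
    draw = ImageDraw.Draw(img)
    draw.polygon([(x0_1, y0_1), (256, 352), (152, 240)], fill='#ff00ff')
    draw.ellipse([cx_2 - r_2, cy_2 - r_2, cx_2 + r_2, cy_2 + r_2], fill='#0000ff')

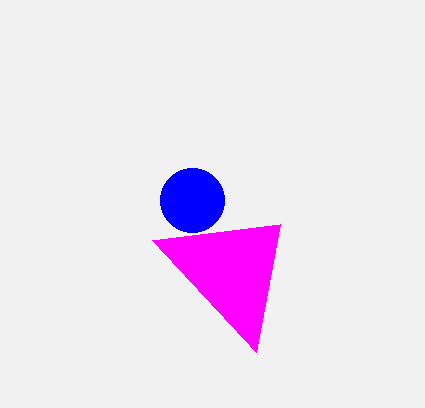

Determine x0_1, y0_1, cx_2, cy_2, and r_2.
x0_1 = 280; y0_1 = 224; cx_2 = 192; cy_2 = 200; r_2 = 32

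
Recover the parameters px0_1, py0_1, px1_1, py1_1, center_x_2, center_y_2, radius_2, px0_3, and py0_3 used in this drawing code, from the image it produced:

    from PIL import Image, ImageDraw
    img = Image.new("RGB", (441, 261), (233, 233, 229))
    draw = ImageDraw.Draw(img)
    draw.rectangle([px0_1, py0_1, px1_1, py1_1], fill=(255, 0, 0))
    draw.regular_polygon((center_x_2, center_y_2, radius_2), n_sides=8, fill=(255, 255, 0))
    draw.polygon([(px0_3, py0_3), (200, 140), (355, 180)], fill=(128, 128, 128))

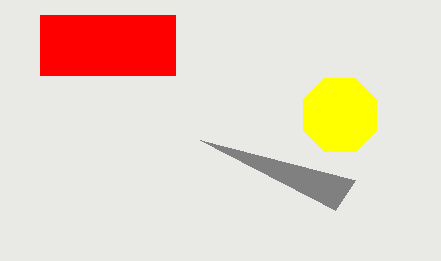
px0_1 = 40, py0_1 = 15, px1_1 = 175, py1_1 = 75, center_x_2 = 340, center_y_2 = 115, radius_2 = 40, px0_3 = 335, py0_3 = 210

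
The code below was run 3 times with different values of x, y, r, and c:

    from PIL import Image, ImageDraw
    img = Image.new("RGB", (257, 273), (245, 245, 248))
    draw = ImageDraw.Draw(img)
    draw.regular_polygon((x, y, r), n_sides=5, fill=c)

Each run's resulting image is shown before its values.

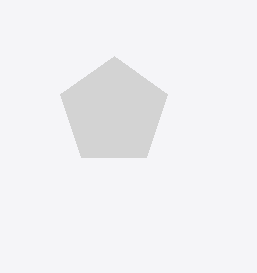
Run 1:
x = 114; y = 112; r = 56; c = 'lightgray'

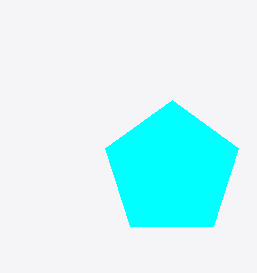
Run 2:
x = 172; y = 170; r = 70; c = 'cyan'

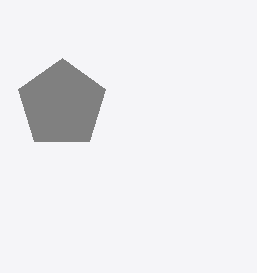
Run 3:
x = 62, y = 104, r = 46, c = 'gray'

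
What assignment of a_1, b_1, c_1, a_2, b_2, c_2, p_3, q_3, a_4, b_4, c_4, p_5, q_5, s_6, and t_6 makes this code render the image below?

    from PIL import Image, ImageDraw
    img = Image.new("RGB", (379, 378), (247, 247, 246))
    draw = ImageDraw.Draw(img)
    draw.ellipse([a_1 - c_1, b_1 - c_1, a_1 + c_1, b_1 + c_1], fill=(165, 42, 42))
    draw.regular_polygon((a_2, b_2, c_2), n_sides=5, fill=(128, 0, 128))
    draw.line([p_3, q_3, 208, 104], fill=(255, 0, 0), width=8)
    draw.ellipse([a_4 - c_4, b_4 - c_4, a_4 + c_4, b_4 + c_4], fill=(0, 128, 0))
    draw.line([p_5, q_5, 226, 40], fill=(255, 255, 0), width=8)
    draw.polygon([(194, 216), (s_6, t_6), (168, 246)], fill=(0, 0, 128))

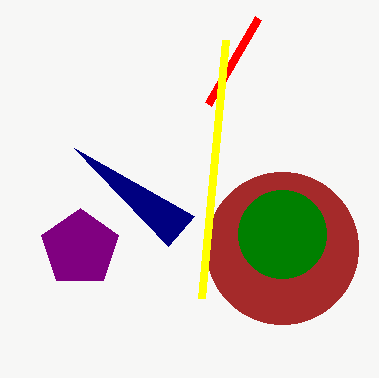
a_1 = 282, b_1 = 248, c_1 = 76, a_2 = 80, b_2 = 248, c_2 = 40, p_3 = 258, q_3 = 18, a_4 = 282, b_4 = 234, c_4 = 44, p_5 = 202, q_5 = 298, s_6 = 74, t_6 = 148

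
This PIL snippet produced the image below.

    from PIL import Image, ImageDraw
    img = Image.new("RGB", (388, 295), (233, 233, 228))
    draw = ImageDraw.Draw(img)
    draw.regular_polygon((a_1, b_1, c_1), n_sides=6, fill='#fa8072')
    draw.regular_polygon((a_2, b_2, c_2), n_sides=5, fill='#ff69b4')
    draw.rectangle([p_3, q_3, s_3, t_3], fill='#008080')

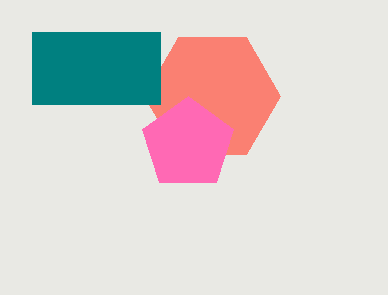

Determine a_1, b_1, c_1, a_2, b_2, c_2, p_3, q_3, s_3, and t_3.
a_1 = 212, b_1 = 96, c_1 = 68, a_2 = 188, b_2 = 144, c_2 = 48, p_3 = 32, q_3 = 32, s_3 = 160, t_3 = 104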